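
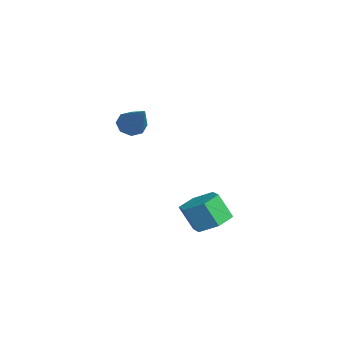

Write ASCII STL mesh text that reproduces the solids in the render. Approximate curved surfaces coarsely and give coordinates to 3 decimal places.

solid 
facet normal -0.769 -0.010 -0.639
outer loop
vertex 1.445 -3.644 2.567
vertex 1.108 -3.518 2.971
vertex 1.4 -3.236 2.615
endloop
endfacet
facet normal 0.819 0.155 -0.553
outer loop
vertex 1.445 -3.644 2.567
vertex 1.4 -3.236 2.615
vertex 2.432 -3.502 4.069
endloop
endfacet
facet normal -0.769 -0.010 -0.639
outer loop
vertex 1.4 -3.236 2.615
vertex 1.108 -3.518 2.971
vertex 1.185 -2.993 2.87
endloop
endfacet
facet normal 0.570 0.779 -0.262
outer loop
vertex 1.4 -3.236 2.615
vertex 1.185 -2.993 2.87
vertex 2.432 -3.502 4.069
endloop
endfacet
facet normal -0.770 -0.010 -0.638
outer loop
vertex 1.185 -2.993 2.87
vertex 1.108 -3.518 2.971
vertex 0.925 -3.058 3.185
endloop
endfacet
facet normal 0.111 0.951 0.288
outer loop
vertex 1.185 -2.993 2.87
vertex 0.925 -3.058 3.185
vertex 2.432 -3.502 4.069
endloop
endfacet
facet normal -0.769 -0.009 -0.639
outer loop
vertex 0.925 -3.058 3.185
vertex 1.108 -3.518 2.971
vertex 0.772 -3.392 3.374
endloop
endfacet
facet normal -0.286 0.568 0.772
outer loop
vertex 0.925 -3.058 3.185
vertex 0.772 -3.392 3.374
vertex 2.432 -3.502 4.069
endloop
endfacet
facet normal -0.769 -0.009 -0.639
outer loop
vertex 0.772 -3.392 3.374
vertex 1.108 -3.518 2.971
vertex 0.816 -3.8 3.327
endloop
endfacet
facet normal -0.390 -0.147 0.909
outer loop
vertex 0.772 -3.392 3.374
vertex 0.816 -3.8 3.327
vertex 2.432 -3.502 4.069
endloop
endfacet
facet normal -0.769 -0.010 -0.639
outer loop
vertex 0.816 -3.8 3.327
vertex 1.108 -3.518 2.971
vertex 1.032 -4.043 3.071
endloop
endfacet
facet normal -0.140 -0.775 0.617
outer loop
vertex 0.816 -3.8 3.327
vertex 1.032 -4.043 3.071
vertex 2.432 -3.502 4.069
endloop
endfacet
facet normal -0.770 -0.010 -0.638
outer loop
vertex 1.032 -4.043 3.071
vertex 1.108 -3.518 2.971
vertex 1.292 -3.979 2.756
endloop
endfacet
facet normal 0.316 -0.946 0.069
outer loop
vertex 1.032 -4.043 3.071
vertex 1.292 -3.979 2.756
vertex 2.432 -3.502 4.069
endloop
endfacet
facet normal -0.769 -0.009 -0.639
outer loop
vertex 1.292 -3.979 2.756
vertex 1.108 -3.518 2.971
vertex 1.445 -3.644 2.567
endloop
endfacet
facet normal 0.715 -0.562 -0.417
outer loop
vertex 1.292 -3.979 2.756
vertex 1.445 -3.644 2.567
vertex 2.432 -3.502 4.069
endloop
endfacet
facet normal 0.301 0.370 -0.879
outer loop
vertex 3.508 -0.826 -0.74
vertex 3.151 -1.392 -1.1
vertex 2.783 -0.743 -0.953
endloop
endfacet
facet normal -0.008 0.923 0.386
outer loop
vertex 3.508 -0.826 -0.74
vertex 2.783 -0.743 -0.953
vertex 3.186 -1.222 0.201
endloop
endfacet
facet normal -0.008 0.923 0.386
outer loop
vertex 3.186 -1.222 0.201
vertex 2.783 -0.743 -0.953
vertex 2.461 -1.139 -0.013
endloop
endfacet
facet normal -0.302 -0.370 0.879
outer loop
vertex 3.186 -1.222 0.201
vertex 2.461 -1.139 -0.013
vertex 2.829 -1.788 -0.16
endloop
endfacet
facet normal 0.301 0.370 -0.879
outer loop
vertex 2.783 -0.743 -0.953
vertex 3.151 -1.392 -1.1
vertex 2.426 -1.309 -1.313
endloop
endfacet
facet normal -0.830 0.556 -0.050
outer loop
vertex 2.783 -0.743 -0.953
vertex 2.426 -1.309 -1.313
vertex 2.461 -1.139 -0.013
endloop
endfacet
facet normal -0.830 0.556 -0.050
outer loop
vertex 2.461 -1.139 -0.013
vertex 2.426 -1.309 -1.313
vertex 2.104 -1.705 -0.373
endloop
endfacet
facet normal -0.301 -0.370 0.879
outer loop
vertex 2.461 -1.139 -0.013
vertex 2.104 -1.705 -0.373
vertex 2.829 -1.788 -0.16
endloop
endfacet
facet normal 0.301 0.371 -0.879
outer loop
vertex 2.426 -1.309 -1.313
vertex 3.151 -1.392 -1.1
vertex 2.794 -1.958 -1.461
endloop
endfacet
facet normal -0.822 -0.367 -0.436
outer loop
vertex 2.426 -1.309 -1.313
vertex 2.794 -1.958 -1.461
vertex 2.104 -1.705 -0.373
endloop
endfacet
facet normal -0.822 -0.367 -0.436
outer loop
vertex 2.104 -1.705 -0.373
vertex 2.794 -1.958 -1.461
vertex 2.472 -2.354 -0.52
endloop
endfacet
facet normal -0.301 -0.370 0.879
outer loop
vertex 2.104 -1.705 -0.373
vertex 2.472 -2.354 -0.52
vertex 2.829 -1.788 -0.16
endloop
endfacet
facet normal 0.302 0.370 -0.879
outer loop
vertex 2.794 -1.958 -1.461
vertex 3.151 -1.392 -1.1
vertex 3.519 -2.041 -1.247
endloop
endfacet
facet normal 0.008 -0.923 -0.385
outer loop
vertex 2.794 -1.958 -1.461
vertex 3.519 -2.041 -1.247
vertex 2.472 -2.354 -0.52
endloop
endfacet
facet normal 0.008 -0.922 -0.386
outer loop
vertex 2.472 -2.354 -0.52
vertex 3.519 -2.041 -1.247
vertex 3.197 -2.437 -0.307
endloop
endfacet
facet normal -0.301 -0.370 0.879
outer loop
vertex 2.472 -2.354 -0.52
vertex 3.197 -2.437 -0.307
vertex 2.829 -1.788 -0.16
endloop
endfacet
facet normal 0.301 0.370 -0.879
outer loop
vertex 3.519 -2.041 -1.247
vertex 3.151 -1.392 -1.1
vertex 3.876 -1.475 -0.887
endloop
endfacet
facet normal 0.830 -0.556 0.050
outer loop
vertex 3.519 -2.041 -1.247
vertex 3.876 -1.475 -0.887
vertex 3.197 -2.437 -0.307
endloop
endfacet
facet normal 0.830 -0.556 0.050
outer loop
vertex 3.197 -2.437 -0.307
vertex 3.876 -1.475 -0.887
vertex 3.554 -1.871 0.053
endloop
endfacet
facet normal -0.301 -0.370 0.879
outer loop
vertex 3.197 -2.437 -0.307
vertex 3.554 -1.871 0.053
vertex 2.829 -1.788 -0.16
endloop
endfacet
facet normal 0.301 0.370 -0.879
outer loop
vertex 3.876 -1.475 -0.887
vertex 3.151 -1.392 -1.1
vertex 3.508 -0.826 -0.74
endloop
endfacet
facet normal 0.822 0.367 0.436
outer loop
vertex 3.876 -1.475 -0.887
vertex 3.508 -0.826 -0.74
vertex 3.554 -1.871 0.053
endloop
endfacet
facet normal 0.822 0.367 0.436
outer loop
vertex 3.554 -1.871 0.053
vertex 3.508 -0.826 -0.74
vertex 3.186 -1.222 0.201
endloop
endfacet
facet normal -0.301 -0.371 0.879
outer loop
vertex 3.554 -1.871 0.053
vertex 3.186 -1.222 0.201
vertex 2.829 -1.788 -0.16
endloop
endfacet

endsolid


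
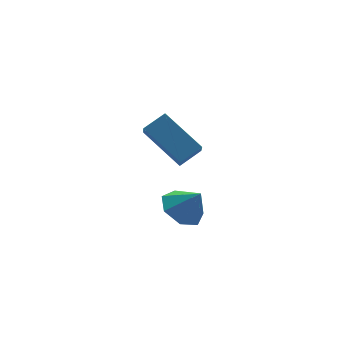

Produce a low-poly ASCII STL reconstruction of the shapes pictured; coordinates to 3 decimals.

solid 
facet normal -0.381 0.431 -0.818
outer loop
vertex -1.749 -3.623 -0.216
vertex -2.52 -3.449 0.235
vertex -1.776 -2.93 0.162
endloop
endfacet
facet normal 0.978 -0.068 0.195
outer loop
vertex -1.749 -3.623 -0.216
vertex -1.776 -2.93 0.162
vertex -2.06 -3.971 1.225
endloop
endfacet
facet normal -0.380 0.430 -0.819
outer loop
vertex -1.776 -2.93 0.162
vertex -2.52 -3.449 0.235
vertex -2.364 -2.628 0.594
endloop
endfacet
facet normal 0.667 0.435 0.604
outer loop
vertex -1.776 -2.93 0.162
vertex -2.364 -2.628 0.594
vertex -2.06 -3.971 1.225
endloop
endfacet
facet normal -0.381 0.430 -0.818
outer loop
vertex -2.364 -2.628 0.594
vertex -2.52 -3.449 0.235
vertex -3.069 -2.944 0.756
endloop
endfacet
facet normal 0.016 0.428 0.904
outer loop
vertex -2.364 -2.628 0.594
vertex -3.069 -2.944 0.756
vertex -2.06 -3.971 1.225
endloop
endfacet
facet normal -0.381 0.430 -0.818
outer loop
vertex -3.069 -2.944 0.756
vertex -2.52 -3.449 0.235
vertex -3.361 -3.641 0.526
endloop
endfacet
facet normal -0.488 -0.082 0.869
outer loop
vertex -3.069 -2.944 0.756
vertex -3.361 -3.641 0.526
vertex -2.06 -3.971 1.225
endloop
endfacet
facet normal -0.381 0.431 -0.818
outer loop
vertex -3.361 -3.641 0.526
vertex -2.52 -3.449 0.235
vertex -3.02 -4.193 0.076
endloop
endfacet
facet normal -0.463 -0.714 0.525
outer loop
vertex -3.361 -3.641 0.526
vertex -3.02 -4.193 0.076
vertex -2.06 -3.971 1.225
endloop
endfacet
facet normal -0.381 0.431 -0.818
outer loop
vertex -3.02 -4.193 0.076
vertex -2.52 -3.449 0.235
vertex -2.303 -4.185 -0.254
endloop
endfacet
facet normal 0.071 -0.989 0.131
outer loop
vertex -3.02 -4.193 0.076
vertex -2.303 -4.185 -0.254
vertex -2.06 -3.971 1.225
endloop
endfacet
facet normal -0.381 0.431 -0.818
outer loop
vertex -2.303 -4.185 -0.254
vertex -2.52 -3.449 0.235
vertex -1.749 -3.623 -0.216
endloop
endfacet
facet normal 0.713 -0.701 -0.016
outer loop
vertex -2.303 -4.185 -0.254
vertex -1.749 -3.623 -0.216
vertex -2.06 -3.971 1.225
endloop
endfacet
facet normal -0.891 -0.058 -0.450
outer loop
vertex -0.861 -0.335 0.125
vertex -1.538 1.316 1.251
vertex -0.553 0.261 -0.562
endloop
endfacet
facet normal 0.321 -0.782 -0.534
outer loop
vertex 0.418 0.324 -0.071
vertex -0.861 -0.335 0.125
vertex -0.553 0.261 -0.562
endloop
endfacet
facet normal -0.891 -0.058 -0.450
outer loop
vertex -0.553 0.261 -0.562
vertex -1.538 1.316 1.251
vertex -1.23 1.911 0.564
endloop
endfacet
facet normal 0.322 0.620 -0.715
outer loop
vertex -1.23 1.911 0.564
vertex 0.418 0.324 -0.071
vertex -0.553 0.261 -0.562
endloop
endfacet
facet normal -0.322 -0.620 0.716
outer loop
vertex -0.861 -0.335 0.125
vertex -0.567 1.379 1.742
vertex -1.538 1.316 1.251
endloop
endfacet
facet normal 0.321 -0.782 -0.534
outer loop
vertex 0.11 -0.271 0.616
vertex -0.861 -0.335 0.125
vertex 0.418 0.324 -0.071
endloop
endfacet
facet normal -0.321 -0.620 0.716
outer loop
vertex 0.11 -0.271 0.616
vertex -0.567 1.379 1.742
vertex -0.861 -0.335 0.125
endloop
endfacet
facet normal -0.321 0.782 0.534
outer loop
vertex -1.538 1.316 1.251
vertex -0.567 1.379 1.742
vertex -1.23 1.911 0.564
endloop
endfacet
facet normal 0.321 0.620 -0.716
outer loop
vertex -0.259 1.975 1.055
vertex 0.418 0.324 -0.071
vertex -1.23 1.911 0.564
endloop
endfacet
facet normal -0.322 0.782 0.534
outer loop
vertex -1.23 1.911 0.564
vertex -0.567 1.379 1.742
vertex -0.259 1.975 1.055
endloop
endfacet
facet normal 0.891 0.058 0.450
outer loop
vertex -0.259 1.975 1.055
vertex 0.11 -0.271 0.616
vertex 0.418 0.324 -0.071
endloop
endfacet
facet normal 0.891 0.058 0.450
outer loop
vertex -0.567 1.379 1.742
vertex 0.11 -0.271 0.616
vertex -0.259 1.975 1.055
endloop
endfacet

endsolid


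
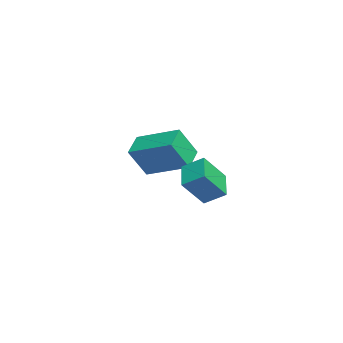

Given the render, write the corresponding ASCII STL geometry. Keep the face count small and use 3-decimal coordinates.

solid 
facet normal -0.895 0.241 0.376
outer loop
vertex -2.44 -0.816 -0.487
vertex -1.628 1.028 0.262
vertex -2.838 -0.059 -1.921
endloop
endfacet
facet normal -0.378 -0.858 -0.348
outer loop
vertex -1.692 -0.368 -2.402
vertex -2.44 -0.816 -0.487
vertex -2.838 -0.059 -1.921
endloop
endfacet
facet normal -0.895 0.242 0.375
outer loop
vertex -2.838 -0.059 -1.921
vertex -1.628 1.028 0.262
vertex -2.025 1.786 -1.173
endloop
endfacet
facet normal -0.238 0.453 -0.859
outer loop
vertex -2.025 1.786 -1.173
vertex -1.692 -0.368 -2.402
vertex -2.838 -0.059 -1.921
endloop
endfacet
facet normal 0.238 -0.454 0.859
outer loop
vertex -2.44 -0.816 -0.487
vertex -0.482 0.719 -0.219
vertex -1.628 1.028 0.262
endloop
endfacet
facet normal -0.378 -0.858 -0.348
outer loop
vertex -1.295 -1.126 -0.967
vertex -2.44 -0.816 -0.487
vertex -1.692 -0.368 -2.402
endloop
endfacet
facet normal 0.238 -0.453 0.859
outer loop
vertex -1.295 -1.126 -0.967
vertex -0.482 0.719 -0.219
vertex -2.44 -0.816 -0.487
endloop
endfacet
facet normal 0.378 0.858 0.349
outer loop
vertex -1.628 1.028 0.262
vertex -0.482 0.719 -0.219
vertex -2.025 1.786 -1.173
endloop
endfacet
facet normal -0.237 0.453 -0.859
outer loop
vertex -0.88 1.476 -1.653
vertex -1.692 -0.368 -2.402
vertex -2.025 1.786 -1.173
endloop
endfacet
facet normal 0.378 0.858 0.348
outer loop
vertex -2.025 1.786 -1.173
vertex -0.482 0.719 -0.219
vertex -0.88 1.476 -1.653
endloop
endfacet
facet normal 0.895 -0.242 -0.375
outer loop
vertex -0.88 1.476 -1.653
vertex -1.295 -1.126 -0.967
vertex -1.692 -0.368 -2.402
endloop
endfacet
facet normal 0.895 -0.242 -0.376
outer loop
vertex -0.482 0.719 -0.219
vertex -1.295 -1.126 -0.967
vertex -0.88 1.476 -1.653
endloop
endfacet
facet normal -0.928 -0.031 0.371
outer loop
vertex 2.569 1.256 -0.291
vertex 2.767 2.152 0.279
vertex 2.063 2.126 -1.483
endloop
endfacet
facet normal -0.184 -0.830 -0.527
outer loop
vertex 3.353 2.168 -1.999
vertex 2.569 1.256 -0.291
vertex 2.063 2.126 -1.483
endloop
endfacet
facet normal -0.928 -0.031 0.371
outer loop
vertex 2.063 2.126 -1.483
vertex 2.767 2.152 0.279
vertex 2.261 3.022 -0.914
endloop
endfacet
facet normal -0.324 0.557 -0.765
outer loop
vertex 2.261 3.022 -0.914
vertex 3.353 2.168 -1.999
vertex 2.063 2.126 -1.483
endloop
endfacet
facet normal 0.324 -0.558 0.764
outer loop
vertex 2.569 1.256 -0.291
vertex 4.057 2.194 -0.237
vertex 2.767 2.152 0.279
endloop
endfacet
facet normal -0.183 -0.830 -0.527
outer loop
vertex 3.859 1.298 -0.806
vertex 2.569 1.256 -0.291
vertex 3.353 2.168 -1.999
endloop
endfacet
facet normal 0.323 -0.557 0.765
outer loop
vertex 3.859 1.298 -0.806
vertex 4.057 2.194 -0.237
vertex 2.569 1.256 -0.291
endloop
endfacet
facet normal 0.184 0.830 0.527
outer loop
vertex 2.767 2.152 0.279
vertex 4.057 2.194 -0.237
vertex 2.261 3.022 -0.914
endloop
endfacet
facet normal -0.323 0.558 -0.764
outer loop
vertex 3.551 3.064 -1.429
vertex 3.353 2.168 -1.999
vertex 2.261 3.022 -0.914
endloop
endfacet
facet normal 0.184 0.829 0.527
outer loop
vertex 2.261 3.022 -0.914
vertex 4.057 2.194 -0.237
vertex 3.551 3.064 -1.429
endloop
endfacet
facet normal 0.928 0.031 -0.371
outer loop
vertex 3.551 3.064 -1.429
vertex 3.859 1.298 -0.806
vertex 3.353 2.168 -1.999
endloop
endfacet
facet normal 0.928 0.031 -0.371
outer loop
vertex 4.057 2.194 -0.237
vertex 3.859 1.298 -0.806
vertex 3.551 3.064 -1.429
endloop
endfacet

endsolid


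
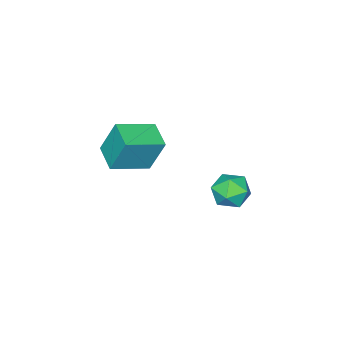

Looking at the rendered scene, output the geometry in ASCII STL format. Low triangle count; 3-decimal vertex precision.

solid 
facet normal -0.863 0.407 -0.301
outer loop
vertex 1.25 1.817 3.988
vertex 1.883 2.935 3.683
vertex 1.532 1.212 2.36
endloop
endfacet
facet normal -0.479 -0.847 0.232
outer loop
vertex 3.077 0.485 2.897
vertex 1.25 1.817 3.988
vertex 1.532 1.212 2.36
endloop
endfacet
facet normal -0.863 0.406 -0.300
outer loop
vertex 1.532 1.212 2.36
vertex 1.883 2.935 3.683
vertex 2.165 2.33 2.054
endloop
endfacet
facet normal 0.160 -0.344 -0.925
outer loop
vertex 2.165 2.33 2.054
vertex 3.077 0.485 2.897
vertex 1.532 1.212 2.36
endloop
endfacet
facet normal -0.160 0.343 0.926
outer loop
vertex 1.25 1.817 3.988
vertex 3.428 2.208 4.22
vertex 1.883 2.935 3.683
endloop
endfacet
facet normal -0.479 -0.847 0.232
outer loop
vertex 2.795 1.09 4.526
vertex 1.25 1.817 3.988
vertex 3.077 0.485 2.897
endloop
endfacet
facet normal -0.160 0.344 0.925
outer loop
vertex 2.795 1.09 4.526
vertex 3.428 2.208 4.22
vertex 1.25 1.817 3.988
endloop
endfacet
facet normal 0.479 0.847 -0.232
outer loop
vertex 1.883 2.935 3.683
vertex 3.428 2.208 4.22
vertex 2.165 2.33 2.054
endloop
endfacet
facet normal 0.161 -0.343 -0.925
outer loop
vertex 3.71 1.603 2.592
vertex 3.077 0.485 2.897
vertex 2.165 2.33 2.054
endloop
endfacet
facet normal 0.479 0.847 -0.232
outer loop
vertex 2.165 2.33 2.054
vertex 3.428 2.208 4.22
vertex 3.71 1.603 2.592
endloop
endfacet
facet normal 0.863 -0.407 0.300
outer loop
vertex 3.71 1.603 2.592
vertex 2.795 1.09 4.526
vertex 3.077 0.485 2.897
endloop
endfacet
facet normal 0.863 -0.406 0.300
outer loop
vertex 3.428 2.208 4.22
vertex 2.795 1.09 4.526
vertex 3.71 1.603 2.592
endloop
endfacet
facet normal -0.263 0.481 0.836
outer loop
vertex -1.913 4.118 -1.055
vertex -2.573 3.436 -0.87
vertex -1.672 3.341 -0.532
endloop
endfacet
facet normal 0.425 0.593 0.685
outer loop
vertex -1.913 4.118 -1.055
vertex -1.672 3.341 -0.532
vertex -1.063 3.68 -1.203
endloop
endfacet
facet normal 0.463 0.886 0.035
outer loop
vertex -1.913 4.118 -1.055
vertex -1.063 3.68 -1.203
vertex -1.589 3.984 -1.956
endloop
endfacet
facet normal -0.202 0.956 -0.215
outer loop
vertex -1.913 4.118 -1.055
vertex -1.589 3.984 -1.956
vertex -2.522 3.833 -1.75
endloop
endfacet
facet normal -0.651 0.706 0.281
outer loop
vertex -1.913 4.118 -1.055
vertex -2.522 3.833 -1.75
vertex -2.573 3.436 -0.87
endloop
endfacet
facet normal 0.750 -0.042 0.660
outer loop
vertex -1.063 3.68 -1.203
vertex -1.672 3.341 -0.532
vertex -1.198 2.727 -1.11
endloop
endfacet
facet normal -0.363 -0.222 0.905
outer loop
vertex -1.672 3.341 -0.532
vertex -2.573 3.436 -0.87
vertex -2.131 2.576 -0.904
endloop
endfacet
facet normal -0.990 0.141 0.006
outer loop
vertex -2.573 3.436 -0.87
vertex -2.522 3.833 -1.75
vertex -2.657 2.88 -1.657
endloop
endfacet
facet normal -0.264 0.545 -0.796
outer loop
vertex -2.522 3.833 -1.75
vertex -1.589 3.984 -1.956
vertex -2.048 3.219 -2.328
endloop
endfacet
facet normal 0.812 0.433 -0.392
outer loop
vertex -1.589 3.984 -1.956
vertex -1.063 3.68 -1.203
vertex -1.147 3.124 -1.99
endloop
endfacet
facet normal 0.202 -0.956 0.215
outer loop
vertex -1.807 2.442 -1.805
vertex -1.198 2.727 -1.11
vertex -2.131 2.576 -0.904
endloop
endfacet
facet normal -0.463 -0.886 -0.035
outer loop
vertex -1.807 2.442 -1.805
vertex -2.131 2.576 -0.904
vertex -2.657 2.88 -1.657
endloop
endfacet
facet normal -0.425 -0.593 -0.685
outer loop
vertex -1.807 2.442 -1.805
vertex -2.657 2.88 -1.657
vertex -2.048 3.219 -2.328
endloop
endfacet
facet normal 0.263 -0.481 -0.836
outer loop
vertex -1.807 2.442 -1.805
vertex -2.048 3.219 -2.328
vertex -1.147 3.124 -1.99
endloop
endfacet
facet normal 0.651 -0.706 -0.281
outer loop
vertex -1.807 2.442 -1.805
vertex -1.147 3.124 -1.99
vertex -1.198 2.727 -1.11
endloop
endfacet
facet normal 0.264 -0.545 0.796
outer loop
vertex -2.131 2.576 -0.904
vertex -1.198 2.727 -1.11
vertex -1.672 3.341 -0.532
endloop
endfacet
facet normal -0.812 -0.433 0.392
outer loop
vertex -2.657 2.88 -1.657
vertex -2.131 2.576 -0.904
vertex -2.573 3.436 -0.87
endloop
endfacet
facet normal -0.750 0.042 -0.660
outer loop
vertex -2.048 3.219 -2.328
vertex -2.657 2.88 -1.657
vertex -2.522 3.833 -1.75
endloop
endfacet
facet normal 0.363 0.222 -0.905
outer loop
vertex -1.147 3.124 -1.99
vertex -2.048 3.219 -2.328
vertex -1.589 3.984 -1.956
endloop
endfacet
facet normal 0.990 -0.141 -0.006
outer loop
vertex -1.198 2.727 -1.11
vertex -1.147 3.124 -1.99
vertex -1.063 3.68 -1.203
endloop
endfacet

endsolid


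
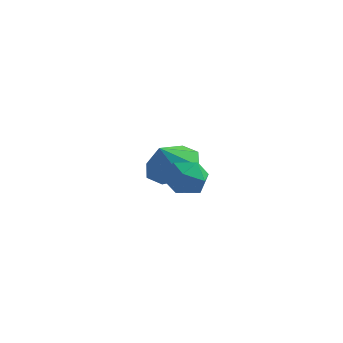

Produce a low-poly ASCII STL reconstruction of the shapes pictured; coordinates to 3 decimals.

solid 
facet normal 0.257 0.408 -0.876
outer loop
vertex -1.267 2.674 2.032
vertex -2.242 2.824 1.816
vertex -1.522 3.361 2.277
endloop
endfacet
facet normal 0.544 -0.096 0.834
outer loop
vertex -1.267 2.674 2.032
vertex -1.522 3.361 2.277
vertex -2.538 2.356 2.824
endloop
endfacet
facet normal 0.258 0.406 -0.876
outer loop
vertex -1.522 3.361 2.277
vertex -2.242 2.824 1.816
vertex -2.198 3.734 2.251
endloop
endfacet
facet normal 0.156 0.346 0.925
outer loop
vertex -1.522 3.361 2.277
vertex -2.198 3.734 2.251
vertex -2.538 2.356 2.824
endloop
endfacet
facet normal 0.257 0.407 -0.877
outer loop
vertex -2.198 3.734 2.251
vertex -2.242 2.824 1.816
vertex -2.901 3.574 1.971
endloop
endfacet
facet normal -0.417 0.435 0.798
outer loop
vertex -2.198 3.734 2.251
vertex -2.901 3.574 1.971
vertex -2.538 2.356 2.824
endloop
endfacet
facet normal 0.257 0.407 -0.877
outer loop
vertex -2.901 3.574 1.971
vertex -2.242 2.824 1.816
vertex -3.217 2.974 1.6
endloop
endfacet
facet normal -0.842 0.118 0.527
outer loop
vertex -2.901 3.574 1.971
vertex -3.217 2.974 1.6
vertex -2.538 2.356 2.824
endloop
endfacet
facet normal 0.257 0.408 -0.876
outer loop
vertex -3.217 2.974 1.6
vertex -2.242 2.824 1.816
vertex -2.962 2.287 1.355
endloop
endfacet
facet normal -0.867 -0.418 0.270
outer loop
vertex -3.217 2.974 1.6
vertex -2.962 2.287 1.355
vertex -2.538 2.356 2.824
endloop
endfacet
facet normal 0.258 0.406 -0.876
outer loop
vertex -2.962 2.287 1.355
vertex -2.242 2.824 1.816
vertex -2.286 1.914 1.381
endloop
endfacet
facet normal -0.481 -0.858 0.179
outer loop
vertex -2.962 2.287 1.355
vertex -2.286 1.914 1.381
vertex -2.538 2.356 2.824
endloop
endfacet
facet normal 0.257 0.407 -0.877
outer loop
vertex -2.286 1.914 1.381
vertex -2.242 2.824 1.816
vertex -1.584 2.074 1.661
endloop
endfacet
facet normal 0.094 -0.947 0.307
outer loop
vertex -2.286 1.914 1.381
vertex -1.584 2.074 1.661
vertex -2.538 2.356 2.824
endloop
endfacet
facet normal 0.257 0.406 -0.877
outer loop
vertex -1.584 2.074 1.661
vertex -2.242 2.824 1.816
vertex -1.267 2.674 2.032
endloop
endfacet
facet normal 0.518 -0.631 0.578
outer loop
vertex -1.584 2.074 1.661
vertex -1.267 2.674 2.032
vertex -2.538 2.356 2.824
endloop
endfacet
facet normal -0.059 -0.199 0.978
outer loop
vertex -0.161 -0.813 4.355
vertex -0.913 -0.949 4.282
vertex -0.409 -1.522 4.196
endloop
endfacet
facet normal 0.586 -0.367 0.723
outer loop
vertex -0.161 -0.813 4.355
vertex -0.409 -1.522 4.196
vertex 0.209 -1.243 3.837
endloop
endfacet
facet normal 0.871 0.221 0.439
outer loop
vertex -0.161 -0.813 4.355
vertex 0.209 -1.243 3.837
vertex 0.088 -0.497 3.701
endloop
endfacet
facet normal 0.402 0.755 0.518
outer loop
vertex -0.161 -0.813 4.355
vertex 0.088 -0.497 3.701
vertex -0.606 -0.316 3.976
endloop
endfacet
facet normal -0.172 0.495 0.852
outer loop
vertex -0.161 -0.813 4.355
vertex -0.606 -0.316 3.976
vertex -0.913 -0.949 4.282
endloop
endfacet
facet normal 0.497 -0.844 0.200
outer loop
vertex 0.209 -1.243 3.837
vertex -0.409 -1.522 4.196
vertex -0.314 -1.644 3.444
endloop
endfacet
facet normal -0.545 -0.571 0.614
outer loop
vertex -0.409 -1.522 4.196
vertex -0.913 -0.949 4.282
vertex -1.008 -1.463 3.719
endloop
endfacet
facet normal -0.728 0.550 0.408
outer loop
vertex -0.913 -0.949 4.282
vertex -0.606 -0.316 3.976
vertex -1.129 -0.717 3.583
endloop
endfacet
facet normal 0.201 0.971 -0.132
outer loop
vertex -0.606 -0.316 3.976
vertex 0.088 -0.497 3.701
vertex -0.511 -0.438 3.224
endloop
endfacet
facet normal 0.959 0.108 -0.261
outer loop
vertex 0.088 -0.497 3.701
vertex 0.209 -1.243 3.837
vertex -0.007 -1.011 3.138
endloop
endfacet
facet normal -0.402 -0.755 -0.518
outer loop
vertex -0.759 -1.147 3.065
vertex -0.314 -1.644 3.444
vertex -1.008 -1.463 3.719
endloop
endfacet
facet normal -0.871 -0.221 -0.439
outer loop
vertex -0.759 -1.147 3.065
vertex -1.008 -1.463 3.719
vertex -1.129 -0.717 3.583
endloop
endfacet
facet normal -0.586 0.367 -0.723
outer loop
vertex -0.759 -1.147 3.065
vertex -1.129 -0.717 3.583
vertex -0.511 -0.438 3.224
endloop
endfacet
facet normal 0.059 0.199 -0.978
outer loop
vertex -0.759 -1.147 3.065
vertex -0.511 -0.438 3.224
vertex -0.007 -1.011 3.138
endloop
endfacet
facet normal 0.172 -0.495 -0.852
outer loop
vertex -0.759 -1.147 3.065
vertex -0.007 -1.011 3.138
vertex -0.314 -1.644 3.444
endloop
endfacet
facet normal -0.201 -0.971 0.132
outer loop
vertex -1.008 -1.463 3.719
vertex -0.314 -1.644 3.444
vertex -0.409 -1.522 4.196
endloop
endfacet
facet normal -0.959 -0.108 0.261
outer loop
vertex -1.129 -0.717 3.583
vertex -1.008 -1.463 3.719
vertex -0.913 -0.949 4.282
endloop
endfacet
facet normal -0.497 0.844 -0.200
outer loop
vertex -0.511 -0.438 3.224
vertex -1.129 -0.717 3.583
vertex -0.606 -0.316 3.976
endloop
endfacet
facet normal 0.545 0.571 -0.614
outer loop
vertex -0.007 -1.011 3.138
vertex -0.511 -0.438 3.224
vertex 0.088 -0.497 3.701
endloop
endfacet
facet normal 0.728 -0.550 -0.408
outer loop
vertex -0.314 -1.644 3.444
vertex -0.007 -1.011 3.138
vertex 0.209 -1.243 3.837
endloop
endfacet

endsolid


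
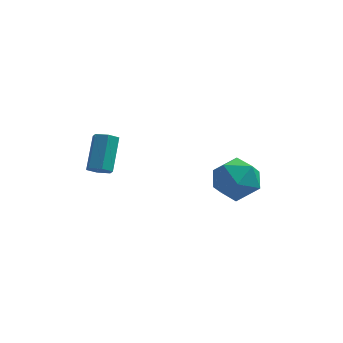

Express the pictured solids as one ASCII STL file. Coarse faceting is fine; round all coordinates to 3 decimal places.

solid 
facet normal 0.023 0.225 0.974
outer loop
vertex 3.312 2.542 -2.692
vertex 2.859 1.586 -2.46
vertex 3.937 1.677 -2.507
endloop
endfacet
facet normal 0.562 0.540 0.626
outer loop
vertex 3.312 2.542 -2.692
vertex 3.937 1.677 -2.507
vertex 4.18 2.358 -3.313
endloop
endfacet
facet normal 0.283 0.952 0.114
outer loop
vertex 3.312 2.542 -2.692
vertex 4.18 2.358 -3.313
vertex 3.252 2.688 -3.764
endloop
endfacet
facet normal -0.428 0.892 0.145
outer loop
vertex 3.312 2.542 -2.692
vertex 3.252 2.688 -3.764
vertex 2.436 2.211 -3.237
endloop
endfacet
facet normal -0.588 0.443 0.677
outer loop
vertex 3.312 2.542 -2.692
vertex 2.436 2.211 -3.237
vertex 2.859 1.586 -2.46
endloop
endfacet
facet normal 0.949 0.031 0.312
outer loop
vertex 4.18 2.358 -3.313
vertex 3.937 1.677 -2.507
vertex 4.264 1.289 -3.463
endloop
endfacet
facet normal 0.079 -0.478 0.875
outer loop
vertex 3.937 1.677 -2.507
vertex 2.859 1.586 -2.46
vertex 3.448 0.812 -2.936
endloop
endfacet
facet normal -0.910 -0.127 0.394
outer loop
vertex 2.859 1.586 -2.46
vertex 2.436 2.211 -3.237
vertex 2.52 1.142 -3.387
endloop
endfacet
facet normal -0.651 0.599 -0.466
outer loop
vertex 2.436 2.211 -3.237
vertex 3.252 2.688 -3.764
vertex 2.763 1.823 -4.193
endloop
endfacet
facet normal 0.498 0.697 -0.516
outer loop
vertex 3.252 2.688 -3.764
vertex 4.18 2.358 -3.313
vertex 3.841 1.914 -4.24
endloop
endfacet
facet normal 0.428 -0.892 -0.145
outer loop
vertex 3.388 0.958 -4.008
vertex 4.264 1.289 -3.463
vertex 3.448 0.812 -2.936
endloop
endfacet
facet normal -0.283 -0.952 -0.114
outer loop
vertex 3.388 0.958 -4.008
vertex 3.448 0.812 -2.936
vertex 2.52 1.142 -3.387
endloop
endfacet
facet normal -0.562 -0.540 -0.626
outer loop
vertex 3.388 0.958 -4.008
vertex 2.52 1.142 -3.387
vertex 2.763 1.823 -4.193
endloop
endfacet
facet normal -0.023 -0.225 -0.974
outer loop
vertex 3.388 0.958 -4.008
vertex 2.763 1.823 -4.193
vertex 3.841 1.914 -4.24
endloop
endfacet
facet normal 0.588 -0.443 -0.677
outer loop
vertex 3.388 0.958 -4.008
vertex 3.841 1.914 -4.24
vertex 4.264 1.289 -3.463
endloop
endfacet
facet normal 0.651 -0.599 0.466
outer loop
vertex 3.448 0.812 -2.936
vertex 4.264 1.289 -3.463
vertex 3.937 1.677 -2.507
endloop
endfacet
facet normal -0.498 -0.697 0.516
outer loop
vertex 2.52 1.142 -3.387
vertex 3.448 0.812 -2.936
vertex 2.859 1.586 -2.46
endloop
endfacet
facet normal -0.949 -0.031 -0.312
outer loop
vertex 2.763 1.823 -4.193
vertex 2.52 1.142 -3.387
vertex 2.436 2.211 -3.237
endloop
endfacet
facet normal -0.079 0.478 -0.875
outer loop
vertex 3.841 1.914 -4.24
vertex 2.763 1.823 -4.193
vertex 3.252 2.688 -3.764
endloop
endfacet
facet normal 0.910 0.127 -0.394
outer loop
vertex 4.264 1.289 -3.463
vertex 3.841 1.914 -4.24
vertex 4.18 2.358 -3.313
endloop
endfacet
facet normal -0.072 -0.736 -0.674
outer loop
vertex -1.052 -1.057 -1.207
vertex -1.405 -1.286 -0.919
vertex -1.546 -0.948 -1.273
endloop
endfacet
facet normal 0.239 0.643 -0.727
outer loop
vertex -1.052 -1.057 -1.207
vertex -1.546 -0.948 -1.273
vertex -0.942 0.076 -0.169
endloop
endfacet
facet normal 0.241 0.642 -0.728
outer loop
vertex -0.942 0.076 -0.169
vertex -1.546 -0.948 -1.273
vertex -1.435 0.185 -0.236
endloop
endfacet
facet normal 0.071 0.735 0.674
outer loop
vertex -0.942 0.076 -0.169
vertex -1.435 0.185 -0.236
vertex -1.295 -0.154 0.119
endloop
endfacet
facet normal -0.072 -0.736 -0.674
outer loop
vertex -1.546 -0.948 -1.273
vertex -1.405 -1.286 -0.919
vertex -1.899 -1.177 -0.985
endloop
endfacet
facet normal -0.718 0.507 -0.477
outer loop
vertex -1.546 -0.948 -1.273
vertex -1.899 -1.177 -0.985
vertex -1.435 0.185 -0.236
endloop
endfacet
facet normal -0.718 0.507 -0.477
outer loop
vertex -1.435 0.185 -0.236
vertex -1.899 -1.177 -0.985
vertex -1.788 -0.044 0.052
endloop
endfacet
facet normal 0.073 0.735 0.674
outer loop
vertex -1.435 0.185 -0.236
vertex -1.788 -0.044 0.052
vertex -1.295 -0.154 0.119
endloop
endfacet
facet normal -0.072 -0.735 -0.675
outer loop
vertex -1.899 -1.177 -0.985
vertex -1.405 -1.286 -0.919
vertex -1.758 -1.516 -0.631
endloop
endfacet
facet normal -0.958 -0.136 0.251
outer loop
vertex -1.899 -1.177 -0.985
vertex -1.758 -1.516 -0.631
vertex -1.788 -0.044 0.052
endloop
endfacet
facet normal -0.959 -0.135 0.249
outer loop
vertex -1.788 -0.044 0.052
vertex -1.758 -1.516 -0.631
vertex -1.648 -0.383 0.407
endloop
endfacet
facet normal 0.073 0.735 0.674
outer loop
vertex -1.788 -0.044 0.052
vertex -1.648 -0.383 0.407
vertex -1.295 -0.154 0.119
endloop
endfacet
facet normal -0.071 -0.735 -0.674
outer loop
vertex -1.758 -1.516 -0.631
vertex -1.405 -1.286 -0.919
vertex -1.265 -1.625 -0.564
endloop
endfacet
facet normal -0.241 -0.643 0.727
outer loop
vertex -1.758 -1.516 -0.631
vertex -1.265 -1.625 -0.564
vertex -1.648 -0.383 0.407
endloop
endfacet
facet normal -0.239 -0.643 0.728
outer loop
vertex -1.648 -0.383 0.407
vertex -1.265 -1.625 -0.564
vertex -1.154 -0.492 0.473
endloop
endfacet
facet normal 0.072 0.736 0.674
outer loop
vertex -1.648 -0.383 0.407
vertex -1.154 -0.492 0.473
vertex -1.295 -0.154 0.119
endloop
endfacet
facet normal -0.073 -0.735 -0.674
outer loop
vertex -1.265 -1.625 -0.564
vertex -1.405 -1.286 -0.919
vertex -0.912 -1.396 -0.852
endloop
endfacet
facet normal 0.718 -0.507 0.477
outer loop
vertex -1.265 -1.625 -0.564
vertex -0.912 -1.396 -0.852
vertex -1.154 -0.492 0.473
endloop
endfacet
facet normal 0.718 -0.507 0.477
outer loop
vertex -1.154 -0.492 0.473
vertex -0.912 -1.396 -0.852
vertex -0.801 -0.263 0.185
endloop
endfacet
facet normal 0.072 0.736 0.674
outer loop
vertex -1.154 -0.492 0.473
vertex -0.801 -0.263 0.185
vertex -1.295 -0.154 0.119
endloop
endfacet
facet normal -0.073 -0.735 -0.674
outer loop
vertex -0.912 -1.396 -0.852
vertex -1.405 -1.286 -0.919
vertex -1.052 -1.057 -1.207
endloop
endfacet
facet normal 0.959 0.135 -0.250
outer loop
vertex -0.912 -1.396 -0.852
vertex -1.052 -1.057 -1.207
vertex -0.801 -0.263 0.185
endloop
endfacet
facet normal 0.958 0.137 -0.251
outer loop
vertex -0.801 -0.263 0.185
vertex -1.052 -1.057 -1.207
vertex -0.942 0.076 -0.169
endloop
endfacet
facet normal 0.072 0.735 0.675
outer loop
vertex -0.801 -0.263 0.185
vertex -0.942 0.076 -0.169
vertex -1.295 -0.154 0.119
endloop
endfacet

endsolid


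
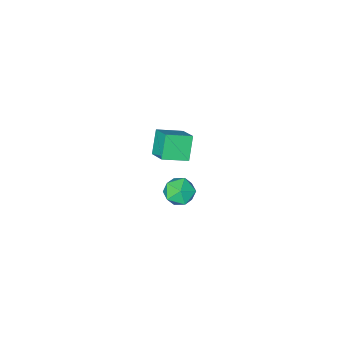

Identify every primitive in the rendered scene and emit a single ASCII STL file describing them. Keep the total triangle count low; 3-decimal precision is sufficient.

solid 
facet normal -0.890 0.330 -0.313
outer loop
vertex -4.711 -4.318 -3.36
vertex -4.525 -3.104 -2.61
vertex -4.048 -3.675 -4.567
endloop
endfacet
facet normal -0.129 -0.844 -0.521
outer loop
vertex -2.695 -4.176 -4.09
vertex -4.711 -4.318 -3.36
vertex -4.048 -3.675 -4.567
endloop
endfacet
facet normal -0.890 0.330 -0.313
outer loop
vertex -4.048 -3.675 -4.567
vertex -4.525 -3.104 -2.61
vertex -3.862 -2.46 -3.816
endloop
endfacet
facet normal 0.437 0.424 -0.794
outer loop
vertex -3.862 -2.46 -3.816
vertex -2.695 -4.176 -4.09
vertex -4.048 -3.675 -4.567
endloop
endfacet
facet normal -0.437 -0.423 0.794
outer loop
vertex -4.711 -4.318 -3.36
vertex -3.172 -3.605 -2.133
vertex -4.525 -3.104 -2.61
endloop
endfacet
facet normal -0.129 -0.843 -0.522
outer loop
vertex -3.358 -4.82 -2.884
vertex -4.711 -4.318 -3.36
vertex -2.695 -4.176 -4.09
endloop
endfacet
facet normal -0.436 -0.424 0.794
outer loop
vertex -3.358 -4.82 -2.884
vertex -3.172 -3.605 -2.133
vertex -4.711 -4.318 -3.36
endloop
endfacet
facet normal 0.129 0.844 0.521
outer loop
vertex -4.525 -3.104 -2.61
vertex -3.172 -3.605 -2.133
vertex -3.862 -2.46 -3.816
endloop
endfacet
facet normal 0.436 0.424 -0.794
outer loop
vertex -2.509 -2.962 -3.34
vertex -2.695 -4.176 -4.09
vertex -3.862 -2.46 -3.816
endloop
endfacet
facet normal 0.130 0.844 0.521
outer loop
vertex -3.862 -2.46 -3.816
vertex -3.172 -3.605 -2.133
vertex -2.509 -2.962 -3.34
endloop
endfacet
facet normal 0.890 -0.330 0.313
outer loop
vertex -2.509 -2.962 -3.34
vertex -3.358 -4.82 -2.884
vertex -2.695 -4.176 -4.09
endloop
endfacet
facet normal 0.890 -0.330 0.313
outer loop
vertex -3.172 -3.605 -2.133
vertex -3.358 -4.82 -2.884
vertex -2.509 -2.962 -3.34
endloop
endfacet
facet normal -0.903 0.385 -0.190
outer loop
vertex -0.358 3.09 0.283
vertex -0.726 2.511 0.857
vertex -0.446 3.31 1.145
endloop
endfacet
facet normal -0.394 0.880 -0.265
outer loop
vertex -0.358 3.09 0.283
vertex -0.446 3.31 1.145
vertex 0.305 3.514 0.705
endloop
endfacet
facet normal 0.067 0.649 -0.758
outer loop
vertex -0.358 3.09 0.283
vertex 0.305 3.514 0.705
vertex 0.489 2.842 0.146
endloop
endfacet
facet normal -0.157 0.011 -0.988
outer loop
vertex -0.358 3.09 0.283
vertex 0.489 2.842 0.146
vertex -0.148 2.222 0.24
endloop
endfacet
facet normal -0.756 -0.151 -0.637
outer loop
vertex -0.358 3.09 0.283
vertex -0.148 2.222 0.24
vertex -0.726 2.511 0.857
endloop
endfacet
facet normal -0.045 0.934 0.356
outer loop
vertex 0.305 3.514 0.705
vertex -0.446 3.31 1.145
vertex 0.348 3.198 1.54
endloop
endfacet
facet normal -0.869 0.132 0.477
outer loop
vertex -0.446 3.31 1.145
vertex -0.726 2.511 0.857
vertex -0.289 2.578 1.634
endloop
endfacet
facet normal -0.631 -0.736 -0.246
outer loop
vertex -0.726 2.511 0.857
vertex -0.148 2.222 0.24
vertex -0.105 1.906 1.075
endloop
endfacet
facet normal 0.339 -0.471 -0.814
outer loop
vertex -0.148 2.222 0.24
vertex 0.489 2.842 0.146
vertex 0.646 2.11 0.635
endloop
endfacet
facet normal 0.701 0.560 -0.442
outer loop
vertex 0.489 2.842 0.146
vertex 0.305 3.514 0.705
vertex 0.926 2.909 0.923
endloop
endfacet
facet normal 0.157 -0.011 0.988
outer loop
vertex 0.558 2.33 1.497
vertex 0.348 3.198 1.54
vertex -0.289 2.578 1.634
endloop
endfacet
facet normal -0.067 -0.649 0.758
outer loop
vertex 0.558 2.33 1.497
vertex -0.289 2.578 1.634
vertex -0.105 1.906 1.075
endloop
endfacet
facet normal 0.394 -0.880 0.265
outer loop
vertex 0.558 2.33 1.497
vertex -0.105 1.906 1.075
vertex 0.646 2.11 0.635
endloop
endfacet
facet normal 0.903 -0.385 0.190
outer loop
vertex 0.558 2.33 1.497
vertex 0.646 2.11 0.635
vertex 0.926 2.909 0.923
endloop
endfacet
facet normal 0.756 0.151 0.637
outer loop
vertex 0.558 2.33 1.497
vertex 0.926 2.909 0.923
vertex 0.348 3.198 1.54
endloop
endfacet
facet normal -0.339 0.471 0.814
outer loop
vertex -0.289 2.578 1.634
vertex 0.348 3.198 1.54
vertex -0.446 3.31 1.145
endloop
endfacet
facet normal -0.701 -0.560 0.442
outer loop
vertex -0.105 1.906 1.075
vertex -0.289 2.578 1.634
vertex -0.726 2.511 0.857
endloop
endfacet
facet normal 0.045 -0.934 -0.356
outer loop
vertex 0.646 2.11 0.635
vertex -0.105 1.906 1.075
vertex -0.148 2.222 0.24
endloop
endfacet
facet normal 0.869 -0.132 -0.477
outer loop
vertex 0.926 2.909 0.923
vertex 0.646 2.11 0.635
vertex 0.489 2.842 0.146
endloop
endfacet
facet normal 0.631 0.736 0.246
outer loop
vertex 0.348 3.198 1.54
vertex 0.926 2.909 0.923
vertex 0.305 3.514 0.705
endloop
endfacet

endsolid


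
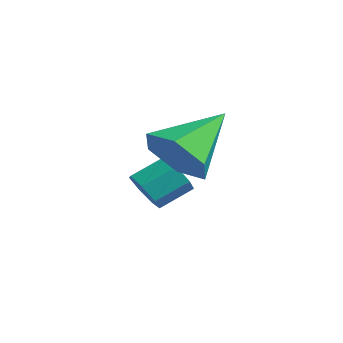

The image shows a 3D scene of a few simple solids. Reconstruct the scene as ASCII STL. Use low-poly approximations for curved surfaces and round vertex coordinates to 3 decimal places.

solid 
facet normal 0.142 -0.831 -0.537
outer loop
vertex -0.245 1.724 1.706
vertex -0.731 1.137 2.486
vertex -1.322 1.561 1.674
endloop
endfacet
facet normal -0.109 0.829 -0.548
outer loop
vertex -0.245 1.724 1.706
vertex -1.322 1.561 1.674
vertex -1.029 2.883 3.614
endloop
endfacet
facet normal 0.142 -0.831 -0.537
outer loop
vertex -1.322 1.561 1.674
vertex -0.731 1.137 2.486
vertex -1.808 0.974 2.454
endloop
endfacet
facet normal -0.864 0.467 -0.187
outer loop
vertex -1.322 1.561 1.674
vertex -1.808 0.974 2.454
vertex -1.029 2.883 3.614
endloop
endfacet
facet normal 0.142 -0.831 -0.537
outer loop
vertex -1.808 0.974 2.454
vertex -0.731 1.137 2.486
vertex -1.217 0.55 3.266
endloop
endfacet
facet normal -0.814 -0.021 0.581
outer loop
vertex -1.808 0.974 2.454
vertex -1.217 0.55 3.266
vertex -1.029 2.883 3.614
endloop
endfacet
facet normal 0.142 -0.831 -0.537
outer loop
vertex -1.217 0.55 3.266
vertex -0.731 1.137 2.486
vertex -0.14 0.713 3.298
endloop
endfacet
facet normal -0.007 -0.147 0.989
outer loop
vertex -1.217 0.55 3.266
vertex -0.14 0.713 3.298
vertex -1.029 2.883 3.614
endloop
endfacet
facet normal 0.142 -0.831 -0.537
outer loop
vertex -0.14 0.713 3.298
vertex -0.731 1.137 2.486
vertex 0.346 1.3 2.518
endloop
endfacet
facet normal 0.748 0.215 0.628
outer loop
vertex -0.14 0.713 3.298
vertex 0.346 1.3 2.518
vertex -1.029 2.883 3.614
endloop
endfacet
facet normal 0.142 -0.831 -0.537
outer loop
vertex 0.346 1.3 2.518
vertex -0.731 1.137 2.486
vertex -0.245 1.724 1.706
endloop
endfacet
facet normal 0.697 0.703 -0.140
outer loop
vertex 0.346 1.3 2.518
vertex -0.245 1.724 1.706
vertex -1.029 2.883 3.614
endloop
endfacet
facet normal -0.174 -0.842 -0.511
outer loop
vertex -3.042 2.107 -0.396
vertex -3.462 1.863 0.149
vertex -3.657 2.257 -0.434
endloop
endfacet
facet normal 0.171 0.484 -0.858
outer loop
vertex -3.042 2.107 -0.396
vertex -3.657 2.257 -0.434
vertex -2.838 3.101 0.206
endloop
endfacet
facet normal 0.171 0.484 -0.858
outer loop
vertex -2.838 3.101 0.206
vertex -3.657 2.257 -0.434
vertex -3.452 3.251 0.168
endloop
endfacet
facet normal 0.174 0.842 0.511
outer loop
vertex -2.838 3.101 0.206
vertex -3.452 3.251 0.168
vertex -3.258 2.857 0.751
endloop
endfacet
facet normal -0.173 -0.842 -0.511
outer loop
vertex -3.657 2.257 -0.434
vertex -3.462 1.863 0.149
vertex -4.125 2.11 -0.033
endloop
endfacet
facet normal -0.651 0.487 -0.582
outer loop
vertex -3.657 2.257 -0.434
vertex -4.125 2.11 -0.033
vertex -3.452 3.251 0.168
endloop
endfacet
facet normal -0.651 0.487 -0.582
outer loop
vertex -3.452 3.251 0.168
vertex -4.125 2.11 -0.033
vertex -3.92 3.104 0.569
endloop
endfacet
facet normal 0.174 0.842 0.511
outer loop
vertex -3.452 3.251 0.168
vertex -3.92 3.104 0.569
vertex -3.258 2.857 0.751
endloop
endfacet
facet normal -0.174 -0.842 -0.510
outer loop
vertex -4.125 2.11 -0.033
vertex -3.462 1.863 0.149
vertex -4.094 1.778 0.505
endloop
endfacet
facet normal -0.984 0.123 0.132
outer loop
vertex -4.125 2.11 -0.033
vertex -4.094 1.778 0.505
vertex -3.92 3.104 0.569
endloop
endfacet
facet normal -0.984 0.123 0.133
outer loop
vertex -3.92 3.104 0.569
vertex -4.094 1.778 0.505
vertex -3.889 2.771 1.107
endloop
endfacet
facet normal 0.174 0.842 0.511
outer loop
vertex -3.92 3.104 0.569
vertex -3.889 2.771 1.107
vertex -3.258 2.857 0.751
endloop
endfacet
facet normal -0.175 -0.842 -0.511
outer loop
vertex -4.094 1.778 0.505
vertex -3.462 1.863 0.149
vertex -3.588 1.509 0.775
endloop
endfacet
facet normal -0.576 -0.334 0.746
outer loop
vertex -4.094 1.778 0.505
vertex -3.588 1.509 0.775
vertex -3.889 2.771 1.107
endloop
endfacet
facet normal -0.575 -0.334 0.747
outer loop
vertex -3.889 2.771 1.107
vertex -3.588 1.509 0.775
vertex -3.383 2.503 1.377
endloop
endfacet
facet normal 0.173 0.842 0.511
outer loop
vertex -3.889 2.771 1.107
vertex -3.383 2.503 1.377
vertex -3.258 2.857 0.751
endloop
endfacet
facet normal -0.172 -0.842 -0.511
outer loop
vertex -3.588 1.509 0.775
vertex -3.462 1.863 0.149
vertex -2.987 1.508 0.574
endloop
endfacet
facet normal 0.266 -0.539 0.799
outer loop
vertex -3.588 1.509 0.775
vertex -2.987 1.508 0.574
vertex -3.383 2.503 1.377
endloop
endfacet
facet normal 0.265 -0.539 0.799
outer loop
vertex -3.383 2.503 1.377
vertex -2.987 1.508 0.574
vertex -2.782 2.501 1.176
endloop
endfacet
facet normal 0.174 0.842 0.511
outer loop
vertex -3.383 2.503 1.377
vertex -2.782 2.501 1.176
vertex -3.258 2.857 0.751
endloop
endfacet
facet normal -0.173 -0.843 -0.510
outer loop
vertex -2.987 1.508 0.574
vertex -3.462 1.863 0.149
vertex -2.744 1.774 0.052
endloop
endfacet
facet normal 0.907 -0.339 0.250
outer loop
vertex -2.987 1.508 0.574
vertex -2.744 1.774 0.052
vertex -2.782 2.501 1.176
endloop
endfacet
facet normal 0.908 -0.338 0.249
outer loop
vertex -2.782 2.501 1.176
vertex -2.744 1.774 0.052
vertex -2.54 2.767 0.655
endloop
endfacet
facet normal 0.174 0.842 0.511
outer loop
vertex -2.782 2.501 1.176
vertex -2.54 2.767 0.655
vertex -3.258 2.857 0.751
endloop
endfacet
facet normal -0.173 -0.842 -0.511
outer loop
vertex -2.744 1.774 0.052
vertex -3.462 1.863 0.149
vertex -3.042 2.107 -0.396
endloop
endfacet
facet normal 0.865 0.118 -0.487
outer loop
vertex -2.744 1.774 0.052
vertex -3.042 2.107 -0.396
vertex -2.54 2.767 0.655
endloop
endfacet
facet normal 0.865 0.117 -0.487
outer loop
vertex -2.54 2.767 0.655
vertex -3.042 2.107 -0.396
vertex -2.838 3.101 0.206
endloop
endfacet
facet normal 0.174 0.842 0.511
outer loop
vertex -2.54 2.767 0.655
vertex -2.838 3.101 0.206
vertex -3.258 2.857 0.751
endloop
endfacet

endsolid


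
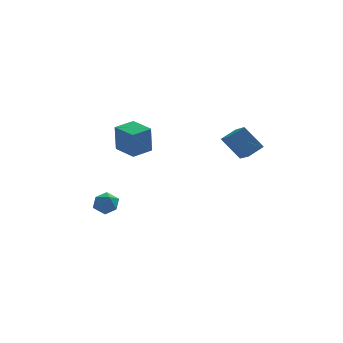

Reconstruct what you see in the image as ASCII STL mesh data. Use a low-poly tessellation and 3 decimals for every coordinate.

solid 
facet normal -0.565 0.823 0.064
outer loop
vertex -3.063 0.758 1.671
vertex -2.032 1.457 1.782
vertex -3.001 0.928 0.031
endloop
endfacet
facet normal -0.825 -0.559 -0.089
outer loop
vertex -2.188 -0.257 -0.062
vertex -3.063 0.758 1.671
vertex -3.001 0.928 0.031
endloop
endfacet
facet normal -0.565 0.823 0.064
outer loop
vertex -3.001 0.928 0.031
vertex -2.032 1.457 1.782
vertex -1.971 1.627 0.141
endloop
endfacet
facet normal 0.036 0.103 -0.994
outer loop
vertex -1.971 1.627 0.141
vertex -2.188 -0.257 -0.062
vertex -3.001 0.928 0.031
endloop
endfacet
facet normal -0.037 -0.103 0.994
outer loop
vertex -3.063 0.758 1.671
vertex -1.219 0.272 1.689
vertex -2.032 1.457 1.782
endloop
endfacet
facet normal -0.824 -0.559 -0.089
outer loop
vertex -2.249 -0.427 1.579
vertex -3.063 0.758 1.671
vertex -2.188 -0.257 -0.062
endloop
endfacet
facet normal -0.037 -0.102 0.994
outer loop
vertex -2.249 -0.427 1.579
vertex -1.219 0.272 1.689
vertex -3.063 0.758 1.671
endloop
endfacet
facet normal 0.825 0.559 0.089
outer loop
vertex -2.032 1.457 1.782
vertex -1.219 0.272 1.689
vertex -1.971 1.627 0.141
endloop
endfacet
facet normal 0.037 0.103 -0.994
outer loop
vertex -1.157 0.442 0.049
vertex -2.188 -0.257 -0.062
vertex -1.971 1.627 0.141
endloop
endfacet
facet normal 0.824 0.559 0.089
outer loop
vertex -1.971 1.627 0.141
vertex -1.219 0.272 1.689
vertex -1.157 0.442 0.049
endloop
endfacet
facet normal 0.565 -0.823 -0.064
outer loop
vertex -1.157 0.442 0.049
vertex -2.249 -0.427 1.579
vertex -2.188 -0.257 -0.062
endloop
endfacet
facet normal 0.565 -0.823 -0.064
outer loop
vertex -1.219 0.272 1.689
vertex -2.249 -0.427 1.579
vertex -1.157 0.442 0.049
endloop
endfacet
facet normal -0.798 -0.403 -0.449
outer loop
vertex 2.614 -1.536 1.716
vertex 2.364 -0.25 1.006
vertex 3.558 -2.033 0.483
endloop
endfacet
facet normal 0.168 -0.863 0.476
outer loop
vertex 4.396 -1.61 0.954
vertex 2.614 -1.536 1.716
vertex 3.558 -2.033 0.483
endloop
endfacet
facet normal -0.798 -0.403 -0.449
outer loop
vertex 3.558 -2.033 0.483
vertex 2.364 -0.25 1.006
vertex 3.308 -0.747 -0.227
endloop
endfacet
facet normal 0.579 -0.305 -0.756
outer loop
vertex 3.308 -0.747 -0.227
vertex 4.396 -1.61 0.954
vertex 3.558 -2.033 0.483
endloop
endfacet
facet normal -0.579 0.305 0.756
outer loop
vertex 2.614 -1.536 1.716
vertex 3.202 0.173 1.477
vertex 2.364 -0.25 1.006
endloop
endfacet
facet normal 0.168 -0.863 0.476
outer loop
vertex 3.452 -1.113 2.187
vertex 2.614 -1.536 1.716
vertex 4.396 -1.61 0.954
endloop
endfacet
facet normal -0.579 0.305 0.756
outer loop
vertex 3.452 -1.113 2.187
vertex 3.202 0.173 1.477
vertex 2.614 -1.536 1.716
endloop
endfacet
facet normal -0.168 0.863 -0.476
outer loop
vertex 2.364 -0.25 1.006
vertex 3.202 0.173 1.477
vertex 3.308 -0.747 -0.227
endloop
endfacet
facet normal 0.579 -0.305 -0.756
outer loop
vertex 4.146 -0.324 0.244
vertex 4.396 -1.61 0.954
vertex 3.308 -0.747 -0.227
endloop
endfacet
facet normal -0.168 0.863 -0.476
outer loop
vertex 3.308 -0.747 -0.227
vertex 3.202 0.173 1.477
vertex 4.146 -0.324 0.244
endloop
endfacet
facet normal 0.798 0.403 0.449
outer loop
vertex 4.146 -0.324 0.244
vertex 3.452 -1.113 2.187
vertex 4.396 -1.61 0.954
endloop
endfacet
facet normal 0.798 0.403 0.449
outer loop
vertex 3.202 0.173 1.477
vertex 3.452 -1.113 2.187
vertex 4.146 -0.324 0.244
endloop
endfacet
facet normal -0.041 0.941 0.337
outer loop
vertex -3.328 0.49 -3.528
vertex -4.085 0.4 -3.369
vertex -3.551 0.23 -2.829
endloop
endfacet
facet normal 0.607 0.662 0.440
outer loop
vertex -3.328 0.49 -3.528
vertex -3.551 0.23 -2.829
vertex -2.94 -0.092 -3.188
endloop
endfacet
facet normal 0.865 0.462 -0.195
outer loop
vertex -3.328 0.49 -3.528
vertex -2.94 -0.092 -3.188
vertex -3.096 -0.122 -3.95
endloop
endfacet
facet normal 0.375 0.618 -0.691
outer loop
vertex -3.328 0.49 -3.528
vertex -3.096 -0.122 -3.95
vertex -3.804 0.182 -4.062
endloop
endfacet
facet normal -0.185 0.914 -0.362
outer loop
vertex -3.328 0.49 -3.528
vertex -3.804 0.182 -4.062
vertex -4.085 0.4 -3.369
endloop
endfacet
facet normal 0.535 0.078 0.841
outer loop
vertex -2.94 -0.092 -3.188
vertex -3.551 0.23 -2.829
vertex -3.456 -0.542 -2.818
endloop
endfacet
facet normal -0.515 0.528 0.675
outer loop
vertex -3.551 0.23 -2.829
vertex -4.085 0.4 -3.369
vertex -4.164 -0.238 -2.93
endloop
endfacet
facet normal -0.748 0.483 -0.455
outer loop
vertex -4.085 0.4 -3.369
vertex -3.804 0.182 -4.062
vertex -4.32 -0.268 -3.692
endloop
endfacet
facet normal 0.159 0.005 -0.987
outer loop
vertex -3.804 0.182 -4.062
vertex -3.096 -0.122 -3.95
vertex -3.709 -0.59 -4.051
endloop
endfacet
facet normal 0.952 -0.245 -0.185
outer loop
vertex -3.096 -0.122 -3.95
vertex -2.94 -0.092 -3.188
vertex -3.175 -0.76 -3.511
endloop
endfacet
facet normal -0.375 -0.618 0.691
outer loop
vertex -3.932 -0.85 -3.352
vertex -3.456 -0.542 -2.818
vertex -4.164 -0.238 -2.93
endloop
endfacet
facet normal -0.865 -0.462 0.195
outer loop
vertex -3.932 -0.85 -3.352
vertex -4.164 -0.238 -2.93
vertex -4.32 -0.268 -3.692
endloop
endfacet
facet normal -0.607 -0.662 -0.440
outer loop
vertex -3.932 -0.85 -3.352
vertex -4.32 -0.268 -3.692
vertex -3.709 -0.59 -4.051
endloop
endfacet
facet normal 0.041 -0.941 -0.337
outer loop
vertex -3.932 -0.85 -3.352
vertex -3.709 -0.59 -4.051
vertex -3.175 -0.76 -3.511
endloop
endfacet
facet normal 0.185 -0.914 0.362
outer loop
vertex -3.932 -0.85 -3.352
vertex -3.175 -0.76 -3.511
vertex -3.456 -0.542 -2.818
endloop
endfacet
facet normal -0.159 -0.005 0.987
outer loop
vertex -4.164 -0.238 -2.93
vertex -3.456 -0.542 -2.818
vertex -3.551 0.23 -2.829
endloop
endfacet
facet normal -0.952 0.245 0.185
outer loop
vertex -4.32 -0.268 -3.692
vertex -4.164 -0.238 -2.93
vertex -4.085 0.4 -3.369
endloop
endfacet
facet normal -0.535 -0.078 -0.841
outer loop
vertex -3.709 -0.59 -4.051
vertex -4.32 -0.268 -3.692
vertex -3.804 0.182 -4.062
endloop
endfacet
facet normal 0.515 -0.528 -0.675
outer loop
vertex -3.175 -0.76 -3.511
vertex -3.709 -0.59 -4.051
vertex -3.096 -0.122 -3.95
endloop
endfacet
facet normal 0.748 -0.483 0.455
outer loop
vertex -3.456 -0.542 -2.818
vertex -3.175 -0.76 -3.511
vertex -2.94 -0.092 -3.188
endloop
endfacet

endsolid


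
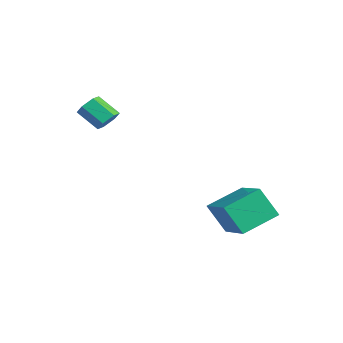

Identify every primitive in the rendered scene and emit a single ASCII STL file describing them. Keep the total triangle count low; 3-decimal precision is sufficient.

solid 
facet normal 0.598 0.505 -0.622
outer loop
vertex -0.31 -3.375 0.565
vertex -0.789 -2.932 0.464
vertex -0.355 -2.843 0.954
endloop
endfacet
facet normal 0.798 -0.311 0.517
outer loop
vertex -0.31 -3.375 0.565
vertex -0.355 -2.843 0.954
vertex -1.113 -4.052 1.397
endloop
endfacet
facet normal 0.798 -0.311 0.517
outer loop
vertex -1.113 -4.052 1.397
vertex -0.355 -2.843 0.954
vertex -1.158 -3.52 1.786
endloop
endfacet
facet normal -0.600 -0.505 0.621
outer loop
vertex -1.113 -4.052 1.397
vertex -1.158 -3.52 1.786
vertex -1.591 -3.608 1.296
endloop
endfacet
facet normal 0.599 0.504 -0.622
outer loop
vertex -0.355 -2.843 0.954
vertex -0.789 -2.932 0.464
vertex -0.834 -2.4 0.852
endloop
endfacet
facet normal 0.339 0.543 0.769
outer loop
vertex -0.355 -2.843 0.954
vertex -0.834 -2.4 0.852
vertex -1.158 -3.52 1.786
endloop
endfacet
facet normal 0.340 0.542 0.768
outer loop
vertex -1.158 -3.52 1.786
vertex -0.834 -2.4 0.852
vertex -1.637 -3.077 1.685
endloop
endfacet
facet normal -0.599 -0.506 0.620
outer loop
vertex -1.158 -3.52 1.786
vertex -1.637 -3.077 1.685
vertex -1.591 -3.608 1.296
endloop
endfacet
facet normal 0.600 0.504 -0.622
outer loop
vertex -0.834 -2.4 0.852
vertex -0.789 -2.932 0.464
vertex -1.267 -2.488 0.363
endloop
endfacet
facet normal -0.458 0.853 0.252
outer loop
vertex -0.834 -2.4 0.852
vertex -1.267 -2.488 0.363
vertex -1.637 -3.077 1.685
endloop
endfacet
facet normal -0.458 0.853 0.252
outer loop
vertex -1.637 -3.077 1.685
vertex -1.267 -2.488 0.363
vertex -2.07 -3.165 1.195
endloop
endfacet
facet normal -0.599 -0.506 0.620
outer loop
vertex -1.637 -3.077 1.685
vertex -2.07 -3.165 1.195
vertex -1.591 -3.608 1.296
endloop
endfacet
facet normal 0.600 0.505 -0.621
outer loop
vertex -1.267 -2.488 0.363
vertex -0.789 -2.932 0.464
vertex -1.222 -3.02 -0.026
endloop
endfacet
facet normal -0.798 0.311 -0.517
outer loop
vertex -1.267 -2.488 0.363
vertex -1.222 -3.02 -0.026
vertex -2.07 -3.165 1.195
endloop
endfacet
facet normal -0.798 0.311 -0.517
outer loop
vertex -2.07 -3.165 1.195
vertex -1.222 -3.02 -0.026
vertex -2.025 -3.697 0.806
endloop
endfacet
facet normal -0.598 -0.505 0.622
outer loop
vertex -2.07 -3.165 1.195
vertex -2.025 -3.697 0.806
vertex -1.591 -3.608 1.296
endloop
endfacet
facet normal 0.599 0.506 -0.620
outer loop
vertex -1.222 -3.02 -0.026
vertex -0.789 -2.932 0.464
vertex -0.743 -3.463 0.075
endloop
endfacet
facet normal -0.339 -0.542 -0.769
outer loop
vertex -1.222 -3.02 -0.026
vertex -0.743 -3.463 0.075
vertex -2.025 -3.697 0.806
endloop
endfacet
facet normal -0.339 -0.543 -0.768
outer loop
vertex -2.025 -3.697 0.806
vertex -0.743 -3.463 0.075
vertex -1.546 -4.14 0.908
endloop
endfacet
facet normal -0.599 -0.504 0.622
outer loop
vertex -2.025 -3.697 0.806
vertex -1.546 -4.14 0.908
vertex -1.591 -3.608 1.296
endloop
endfacet
facet normal 0.599 0.506 -0.620
outer loop
vertex -0.743 -3.463 0.075
vertex -0.789 -2.932 0.464
vertex -0.31 -3.375 0.565
endloop
endfacet
facet normal 0.458 -0.853 -0.252
outer loop
vertex -0.743 -3.463 0.075
vertex -0.31 -3.375 0.565
vertex -1.546 -4.14 0.908
endloop
endfacet
facet normal 0.458 -0.853 -0.252
outer loop
vertex -1.546 -4.14 0.908
vertex -0.31 -3.375 0.565
vertex -1.113 -4.052 1.397
endloop
endfacet
facet normal -0.600 -0.504 0.622
outer loop
vertex -1.546 -4.14 0.908
vertex -1.113 -4.052 1.397
vertex -1.591 -3.608 1.296
endloop
endfacet
facet normal -0.350 -0.391 0.851
outer loop
vertex 4.621 0.227 -3.094
vertex 4.413 1.992 -2.368
vertex 2.583 0.314 -3.891
endloop
endfacet
facet normal 0.109 -0.919 -0.378
outer loop
vertex 3.167 0.968 -5.312
vertex 4.621 0.227 -3.094
vertex 2.583 0.314 -3.891
endloop
endfacet
facet normal -0.350 -0.391 0.851
outer loop
vertex 2.583 0.314 -3.891
vertex 4.413 1.992 -2.368
vertex 2.375 2.079 -3.165
endloop
endfacet
facet normal -0.931 0.040 -0.364
outer loop
vertex 2.375 2.079 -3.165
vertex 3.167 0.968 -5.312
vertex 2.583 0.314 -3.891
endloop
endfacet
facet normal 0.931 -0.040 0.364
outer loop
vertex 4.621 0.227 -3.094
vertex 4.997 2.646 -3.789
vertex 4.413 1.992 -2.368
endloop
endfacet
facet normal 0.109 -0.919 -0.378
outer loop
vertex 5.205 0.881 -4.515
vertex 4.621 0.227 -3.094
vertex 3.167 0.968 -5.312
endloop
endfacet
facet normal 0.931 -0.040 0.364
outer loop
vertex 5.205 0.881 -4.515
vertex 4.997 2.646 -3.789
vertex 4.621 0.227 -3.094
endloop
endfacet
facet normal -0.109 0.919 0.378
outer loop
vertex 4.413 1.992 -2.368
vertex 4.997 2.646 -3.789
vertex 2.375 2.079 -3.165
endloop
endfacet
facet normal -0.931 0.040 -0.364
outer loop
vertex 2.959 2.733 -4.586
vertex 3.167 0.968 -5.312
vertex 2.375 2.079 -3.165
endloop
endfacet
facet normal -0.109 0.919 0.378
outer loop
vertex 2.375 2.079 -3.165
vertex 4.997 2.646 -3.789
vertex 2.959 2.733 -4.586
endloop
endfacet
facet normal 0.350 0.391 -0.851
outer loop
vertex 2.959 2.733 -4.586
vertex 5.205 0.881 -4.515
vertex 3.167 0.968 -5.312
endloop
endfacet
facet normal 0.350 0.391 -0.851
outer loop
vertex 4.997 2.646 -3.789
vertex 5.205 0.881 -4.515
vertex 2.959 2.733 -4.586
endloop
endfacet

endsolid


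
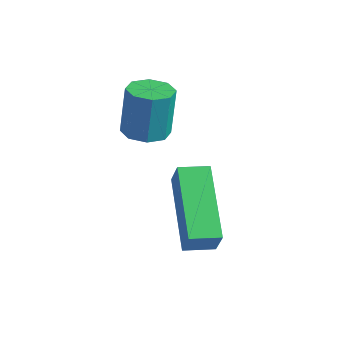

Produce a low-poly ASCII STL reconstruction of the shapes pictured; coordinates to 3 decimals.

solid 
facet normal -0.566 -0.819 0.096
outer loop
vertex 3.78 -4.937 1.572
vertex 2.227 -3.748 2.558
vertex 3.414 -4.775 0.8
endloop
endfacet
facet normal 0.709 -0.544 -0.450
outer loop
vertex 3.873 -4.112 0.722
vertex 3.78 -4.937 1.572
vertex 3.414 -4.775 0.8
endloop
endfacet
facet normal -0.566 -0.819 0.096
outer loop
vertex 3.414 -4.775 0.8
vertex 2.227 -3.748 2.558
vertex 1.861 -3.586 1.785
endloop
endfacet
facet normal -0.420 0.187 -0.888
outer loop
vertex 1.861 -3.586 1.785
vertex 3.873 -4.112 0.722
vertex 3.414 -4.775 0.8
endloop
endfacet
facet normal 0.421 -0.187 0.888
outer loop
vertex 3.78 -4.937 1.572
vertex 2.686 -3.085 2.48
vertex 2.227 -3.748 2.558
endloop
endfacet
facet normal 0.709 -0.543 -0.450
outer loop
vertex 4.239 -4.274 1.495
vertex 3.78 -4.937 1.572
vertex 3.873 -4.112 0.722
endloop
endfacet
facet normal 0.420 -0.187 0.888
outer loop
vertex 4.239 -4.274 1.495
vertex 2.686 -3.085 2.48
vertex 3.78 -4.937 1.572
endloop
endfacet
facet normal -0.709 0.544 0.450
outer loop
vertex 2.227 -3.748 2.558
vertex 2.686 -3.085 2.48
vertex 1.861 -3.586 1.785
endloop
endfacet
facet normal -0.420 0.188 -0.888
outer loop
vertex 2.32 -2.923 1.708
vertex 3.873 -4.112 0.722
vertex 1.861 -3.586 1.785
endloop
endfacet
facet normal -0.709 0.543 0.450
outer loop
vertex 1.861 -3.586 1.785
vertex 2.686 -3.085 2.48
vertex 2.32 -2.923 1.708
endloop
endfacet
facet normal 0.566 0.819 -0.096
outer loop
vertex 2.32 -2.923 1.708
vertex 4.239 -4.274 1.495
vertex 3.873 -4.112 0.722
endloop
endfacet
facet normal 0.566 0.819 -0.096
outer loop
vertex 2.686 -3.085 2.48
vertex 4.239 -4.274 1.495
vertex 2.32 -2.923 1.708
endloop
endfacet
facet normal 0.029 -0.163 -0.986
outer loop
vertex 1.33 -3.063 2.956
vertex 0.92 -3.525 3.02
vertex 0.881 -2.914 2.918
endloop
endfacet
facet normal 0.323 0.936 -0.143
outer loop
vertex 1.33 -3.063 2.956
vertex 0.881 -2.914 2.918
vertex 1.289 -2.834 4.357
endloop
endfacet
facet normal 0.323 0.936 -0.143
outer loop
vertex 1.289 -2.834 4.357
vertex 0.881 -2.914 2.918
vertex 0.84 -2.685 4.319
endloop
endfacet
facet normal -0.030 0.161 0.986
outer loop
vertex 1.289 -2.834 4.357
vertex 0.84 -2.685 4.319
vertex 0.88 -3.295 4.42
endloop
endfacet
facet normal 0.029 -0.163 -0.986
outer loop
vertex 0.881 -2.914 2.918
vertex 0.92 -3.525 3.02
vertex 0.455 -3.123 2.94
endloop
endfacet
facet normal -0.442 0.883 -0.157
outer loop
vertex 0.881 -2.914 2.918
vertex 0.455 -3.123 2.94
vertex 0.84 -2.685 4.319
endloop
endfacet
facet normal -0.440 0.884 -0.158
outer loop
vertex 0.84 -2.685 4.319
vertex 0.455 -3.123 2.94
vertex 0.414 -2.893 4.341
endloop
endfacet
facet normal -0.028 0.162 0.986
outer loop
vertex 0.84 -2.685 4.319
vertex 0.414 -2.893 4.341
vertex 0.88 -3.295 4.42
endloop
endfacet
facet normal 0.029 -0.163 -0.986
outer loop
vertex 0.455 -3.123 2.94
vertex 0.92 -3.525 3.02
vertex 0.302 -3.567 3.009
endloop
endfacet
facet normal -0.946 0.314 -0.079
outer loop
vertex 0.455 -3.123 2.94
vertex 0.302 -3.567 3.009
vertex 0.414 -2.893 4.341
endloop
endfacet
facet normal -0.946 0.314 -0.079
outer loop
vertex 0.414 -2.893 4.341
vertex 0.302 -3.567 3.009
vertex 0.261 -3.337 4.409
endloop
endfacet
facet normal -0.028 0.161 0.987
outer loop
vertex 0.414 -2.893 4.341
vertex 0.261 -3.337 4.409
vertex 0.88 -3.295 4.42
endloop
endfacet
facet normal 0.028 -0.160 -0.987
outer loop
vertex 0.302 -3.567 3.009
vertex 0.92 -3.525 3.02
vertex 0.511 -3.986 3.083
endloop
endfacet
facet normal -0.897 -0.439 0.046
outer loop
vertex 0.302 -3.567 3.009
vertex 0.511 -3.986 3.083
vertex 0.261 -3.337 4.409
endloop
endfacet
facet normal -0.898 -0.439 0.045
outer loop
vertex 0.261 -3.337 4.409
vertex 0.511 -3.986 3.083
vertex 0.47 -3.757 4.484
endloop
endfacet
facet normal -0.029 0.162 0.986
outer loop
vertex 0.261 -3.337 4.409
vertex 0.47 -3.757 4.484
vertex 0.88 -3.295 4.42
endloop
endfacet
facet normal 0.030 -0.161 -0.986
outer loop
vertex 0.511 -3.986 3.083
vertex 0.92 -3.525 3.02
vertex 0.96 -4.135 3.121
endloop
endfacet
facet normal -0.323 -0.936 0.143
outer loop
vertex 0.511 -3.986 3.083
vertex 0.96 -4.135 3.121
vertex 0.47 -3.757 4.484
endloop
endfacet
facet normal -0.323 -0.936 0.143
outer loop
vertex 0.47 -3.757 4.484
vertex 0.96 -4.135 3.121
vertex 0.919 -3.906 4.522
endloop
endfacet
facet normal -0.029 0.163 0.986
outer loop
vertex 0.47 -3.757 4.484
vertex 0.919 -3.906 4.522
vertex 0.88 -3.295 4.42
endloop
endfacet
facet normal 0.028 -0.162 -0.986
outer loop
vertex 0.96 -4.135 3.121
vertex 0.92 -3.525 3.02
vertex 1.386 -3.927 3.099
endloop
endfacet
facet normal 0.440 -0.884 0.157
outer loop
vertex 0.96 -4.135 3.121
vertex 1.386 -3.927 3.099
vertex 0.919 -3.906 4.522
endloop
endfacet
facet normal 0.441 -0.883 0.158
outer loop
vertex 0.919 -3.906 4.522
vertex 1.386 -3.927 3.099
vertex 1.345 -3.697 4.5
endloop
endfacet
facet normal -0.029 0.163 0.986
outer loop
vertex 0.919 -3.906 4.522
vertex 1.345 -3.697 4.5
vertex 0.88 -3.295 4.42
endloop
endfacet
facet normal 0.028 -0.161 -0.987
outer loop
vertex 1.386 -3.927 3.099
vertex 0.92 -3.525 3.02
vertex 1.539 -3.483 3.031
endloop
endfacet
facet normal 0.946 -0.314 0.079
outer loop
vertex 1.386 -3.927 3.099
vertex 1.539 -3.483 3.031
vertex 1.345 -3.697 4.5
endloop
endfacet
facet normal 0.946 -0.314 0.079
outer loop
vertex 1.345 -3.697 4.5
vertex 1.539 -3.483 3.031
vertex 1.498 -3.253 4.431
endloop
endfacet
facet normal -0.029 0.163 0.986
outer loop
vertex 1.345 -3.697 4.5
vertex 1.498 -3.253 4.431
vertex 0.88 -3.295 4.42
endloop
endfacet
facet normal 0.029 -0.162 -0.986
outer loop
vertex 1.539 -3.483 3.031
vertex 0.92 -3.525 3.02
vertex 1.33 -3.063 2.956
endloop
endfacet
facet normal 0.898 0.438 -0.046
outer loop
vertex 1.539 -3.483 3.031
vertex 1.33 -3.063 2.956
vertex 1.498 -3.253 4.431
endloop
endfacet
facet normal 0.897 0.439 -0.046
outer loop
vertex 1.498 -3.253 4.431
vertex 1.33 -3.063 2.956
vertex 1.289 -2.834 4.357
endloop
endfacet
facet normal -0.028 0.160 0.987
outer loop
vertex 1.498 -3.253 4.431
vertex 1.289 -2.834 4.357
vertex 0.88 -3.295 4.42
endloop
endfacet

endsolid


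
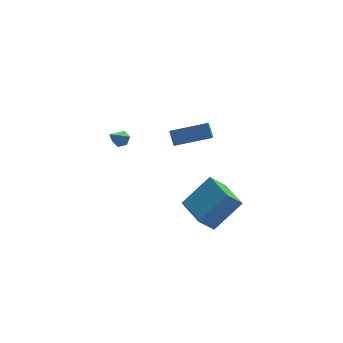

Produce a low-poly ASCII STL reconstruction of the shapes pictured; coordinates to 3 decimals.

solid 
facet normal 0.533 0.433 -0.727
outer loop
vertex -0.399 3.286 -1.596
vertex -0.644 3.005 -1.943
vertex -0.829 3.461 -1.807
endloop
endfacet
facet normal -0.092 0.667 0.740
outer loop
vertex -0.399 3.286 -1.596
vertex -0.829 3.461 -1.807
vertex -1.396 2.395 -0.917
endloop
endfacet
facet normal 0.531 0.433 -0.728
outer loop
vertex -0.829 3.461 -1.807
vertex -0.644 3.005 -1.943
vertex -1.075 3.179 -2.154
endloop
endfacet
facet normal -0.823 0.551 0.136
outer loop
vertex -0.829 3.461 -1.807
vertex -1.075 3.179 -2.154
vertex -1.396 2.395 -0.917
endloop
endfacet
facet normal 0.531 0.434 -0.728
outer loop
vertex -1.075 3.179 -2.154
vertex -0.644 3.005 -1.943
vertex -0.89 2.724 -2.29
endloop
endfacet
facet normal -0.889 -0.246 -0.387
outer loop
vertex -1.075 3.179 -2.154
vertex -0.89 2.724 -2.29
vertex -1.396 2.395 -0.917
endloop
endfacet
facet normal 0.533 0.432 -0.728
outer loop
vertex -0.89 2.724 -2.29
vertex -0.644 3.005 -1.943
vertex -0.46 2.549 -2.079
endloop
endfacet
facet normal -0.227 -0.925 -0.305
outer loop
vertex -0.89 2.724 -2.29
vertex -0.46 2.549 -2.079
vertex -1.396 2.395 -0.917
endloop
endfacet
facet normal 0.533 0.432 -0.727
outer loop
vertex -0.46 2.549 -2.079
vertex -0.644 3.005 -1.943
vertex -0.214 2.831 -1.731
endloop
endfacet
facet normal 0.505 -0.810 0.299
outer loop
vertex -0.46 2.549 -2.079
vertex -0.214 2.831 -1.731
vertex -1.396 2.395 -0.917
endloop
endfacet
facet normal 0.533 0.433 -0.727
outer loop
vertex -0.214 2.831 -1.731
vertex -0.644 3.005 -1.943
vertex -0.399 3.286 -1.596
endloop
endfacet
facet normal 0.570 -0.012 0.821
outer loop
vertex -0.214 2.831 -1.731
vertex -0.399 3.286 -1.596
vertex -1.396 2.395 -0.917
endloop
endfacet
facet normal -0.664 -0.081 0.743
outer loop
vertex 3.006 -3.459 -1.889
vertex 2.695 -1.606 -1.966
vertex 1.468 -3.775 -3.298
endloop
endfacet
facet normal 0.165 -0.985 0.041
outer loop
vertex 2.305 -3.674 -4.234
vertex 3.006 -3.459 -1.889
vertex 1.468 -3.775 -3.298
endloop
endfacet
facet normal -0.664 -0.081 0.743
outer loop
vertex 1.468 -3.775 -3.298
vertex 2.695 -1.606 -1.966
vertex 1.157 -1.923 -3.374
endloop
endfacet
facet normal -0.729 -0.150 -0.668
outer loop
vertex 1.157 -1.923 -3.374
vertex 2.305 -3.674 -4.234
vertex 1.468 -3.775 -3.298
endloop
endfacet
facet normal 0.729 0.150 0.668
outer loop
vertex 3.006 -3.459 -1.889
vertex 3.532 -1.505 -2.902
vertex 2.695 -1.606 -1.966
endloop
endfacet
facet normal 0.166 -0.985 0.041
outer loop
vertex 3.843 -3.357 -2.826
vertex 3.006 -3.459 -1.889
vertex 2.305 -3.674 -4.234
endloop
endfacet
facet normal 0.729 0.150 0.668
outer loop
vertex 3.843 -3.357 -2.826
vertex 3.532 -1.505 -2.902
vertex 3.006 -3.459 -1.889
endloop
endfacet
facet normal -0.165 0.985 -0.041
outer loop
vertex 2.695 -1.606 -1.966
vertex 3.532 -1.505 -2.902
vertex 1.157 -1.923 -3.374
endloop
endfacet
facet normal -0.729 -0.150 -0.668
outer loop
vertex 1.994 -1.821 -4.311
vertex 2.305 -3.674 -4.234
vertex 1.157 -1.923 -3.374
endloop
endfacet
facet normal -0.165 0.985 -0.040
outer loop
vertex 1.157 -1.923 -3.374
vertex 3.532 -1.505 -2.902
vertex 1.994 -1.821 -4.311
endloop
endfacet
facet normal 0.664 0.081 -0.743
outer loop
vertex 1.994 -1.821 -4.311
vertex 3.843 -3.357 -2.826
vertex 2.305 -3.674 -4.234
endloop
endfacet
facet normal 0.664 0.081 -0.743
outer loop
vertex 3.532 -1.505 -2.902
vertex 3.843 -3.357 -2.826
vertex 1.994 -1.821 -4.311
endloop
endfacet
facet normal -0.949 0.192 -0.250
outer loop
vertex 2.187 3.954 -2.713
vertex 2.496 4.683 -3.324
vertex 2.249 3.33 -3.427
endloop
endfacet
facet normal -0.309 -0.729 0.610
outer loop
vertex 4.184 2.937 -2.916
vertex 2.187 3.954 -2.713
vertex 2.249 3.33 -3.427
endloop
endfacet
facet normal -0.949 0.192 -0.249
outer loop
vertex 2.249 3.33 -3.427
vertex 2.496 4.683 -3.324
vertex 2.557 4.058 -4.038
endloop
endfacet
facet normal 0.065 -0.657 -0.751
outer loop
vertex 2.557 4.058 -4.038
vertex 4.184 2.937 -2.916
vertex 2.249 3.33 -3.427
endloop
endfacet
facet normal -0.065 0.657 0.751
outer loop
vertex 2.187 3.954 -2.713
vertex 4.431 4.29 -2.813
vertex 2.496 4.683 -3.324
endloop
endfacet
facet normal -0.309 -0.729 0.611
outer loop
vertex 4.123 3.562 -2.202
vertex 2.187 3.954 -2.713
vertex 4.184 2.937 -2.916
endloop
endfacet
facet normal -0.065 0.658 0.751
outer loop
vertex 4.123 3.562 -2.202
vertex 4.431 4.29 -2.813
vertex 2.187 3.954 -2.713
endloop
endfacet
facet normal 0.309 0.728 -0.611
outer loop
vertex 2.496 4.683 -3.324
vertex 4.431 4.29 -2.813
vertex 2.557 4.058 -4.038
endloop
endfacet
facet normal 0.065 -0.657 -0.751
outer loop
vertex 4.493 3.666 -3.527
vertex 4.184 2.937 -2.916
vertex 2.557 4.058 -4.038
endloop
endfacet
facet normal 0.309 0.729 -0.611
outer loop
vertex 2.557 4.058 -4.038
vertex 4.431 4.29 -2.813
vertex 4.493 3.666 -3.527
endloop
endfacet
facet normal 0.949 -0.193 0.250
outer loop
vertex 4.493 3.666 -3.527
vertex 4.123 3.562 -2.202
vertex 4.184 2.937 -2.916
endloop
endfacet
facet normal 0.949 -0.192 0.250
outer loop
vertex 4.431 4.29 -2.813
vertex 4.123 3.562 -2.202
vertex 4.493 3.666 -3.527
endloop
endfacet

endsolid


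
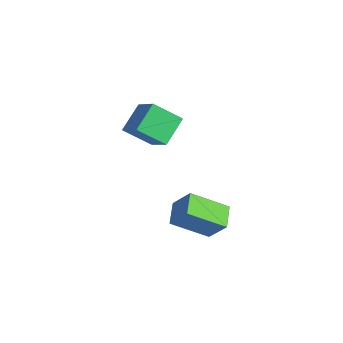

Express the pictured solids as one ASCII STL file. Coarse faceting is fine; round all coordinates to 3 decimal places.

solid 
facet normal -0.573 -0.335 -0.748
outer loop
vertex 0.125 -3.306 -1.702
vertex 0.555 -1.592 -2.799
vertex 1.14 -3.891 -2.218
endloop
endfacet
facet normal -0.207 -0.824 0.528
outer loop
vertex 1.965 -3.408 -1.141
vertex 0.125 -3.306 -1.702
vertex 1.14 -3.891 -2.218
endloop
endfacet
facet normal -0.573 -0.335 -0.748
outer loop
vertex 1.14 -3.891 -2.218
vertex 0.555 -1.592 -2.799
vertex 1.57 -2.176 -3.315
endloop
endfacet
facet normal 0.793 -0.457 -0.403
outer loop
vertex 1.57 -2.176 -3.315
vertex 1.965 -3.408 -1.141
vertex 1.14 -3.891 -2.218
endloop
endfacet
facet normal -0.793 0.457 0.403
outer loop
vertex 0.125 -3.306 -1.702
vertex 1.38 -1.109 -1.722
vertex 0.555 -1.592 -2.799
endloop
endfacet
facet normal -0.206 -0.824 0.527
outer loop
vertex 0.95 -2.824 -0.625
vertex 0.125 -3.306 -1.702
vertex 1.965 -3.408 -1.141
endloop
endfacet
facet normal -0.793 0.457 0.403
outer loop
vertex 0.95 -2.824 -0.625
vertex 1.38 -1.109 -1.722
vertex 0.125 -3.306 -1.702
endloop
endfacet
facet normal 0.206 0.824 -0.527
outer loop
vertex 0.555 -1.592 -2.799
vertex 1.38 -1.109 -1.722
vertex 1.57 -2.176 -3.315
endloop
endfacet
facet normal 0.793 -0.457 -0.403
outer loop
vertex 2.395 -1.694 -2.238
vertex 1.965 -3.408 -1.141
vertex 1.57 -2.176 -3.315
endloop
endfacet
facet normal 0.207 0.824 -0.527
outer loop
vertex 1.57 -2.176 -3.315
vertex 1.38 -1.109 -1.722
vertex 2.395 -1.694 -2.238
endloop
endfacet
facet normal 0.573 0.335 0.748
outer loop
vertex 2.395 -1.694 -2.238
vertex 0.95 -2.824 -0.625
vertex 1.965 -3.408 -1.141
endloop
endfacet
facet normal 0.573 0.335 0.748
outer loop
vertex 1.38 -1.109 -1.722
vertex 0.95 -2.824 -0.625
vertex 2.395 -1.694 -2.238
endloop
endfacet
facet normal -0.861 -0.089 -0.500
outer loop
vertex -4.45 -3.909 0.552
vertex -5.171 -2.793 1.595
vertex -3.978 -2.635 -0.486
endloop
endfacet
facet normal 0.427 -0.661 -0.617
outer loop
vertex -2.549 -2.487 0.345
vertex -4.45 -3.909 0.552
vertex -3.978 -2.635 -0.486
endloop
endfacet
facet normal -0.861 -0.089 -0.500
outer loop
vertex -3.978 -2.635 -0.486
vertex -5.171 -2.793 1.595
vertex -4.7 -1.518 0.558
endloop
endfacet
facet normal 0.276 0.745 -0.607
outer loop
vertex -4.7 -1.518 0.558
vertex -2.549 -2.487 0.345
vertex -3.978 -2.635 -0.486
endloop
endfacet
facet normal -0.276 -0.745 0.607
outer loop
vertex -4.45 -3.909 0.552
vertex -3.742 -2.645 2.426
vertex -5.171 -2.793 1.595
endloop
endfacet
facet normal 0.427 -0.660 -0.618
outer loop
vertex -3.02 -3.762 1.382
vertex -4.45 -3.909 0.552
vertex -2.549 -2.487 0.345
endloop
endfacet
facet normal -0.276 -0.745 0.607
outer loop
vertex -3.02 -3.762 1.382
vertex -3.742 -2.645 2.426
vertex -4.45 -3.909 0.552
endloop
endfacet
facet normal -0.428 0.660 0.618
outer loop
vertex -5.171 -2.793 1.595
vertex -3.742 -2.645 2.426
vertex -4.7 -1.518 0.558
endloop
endfacet
facet normal 0.276 0.745 -0.607
outer loop
vertex -3.27 -1.371 1.388
vertex -2.549 -2.487 0.345
vertex -4.7 -1.518 0.558
endloop
endfacet
facet normal -0.426 0.661 0.617
outer loop
vertex -4.7 -1.518 0.558
vertex -3.742 -2.645 2.426
vertex -3.27 -1.371 1.388
endloop
endfacet
facet normal 0.861 0.089 0.500
outer loop
vertex -3.27 -1.371 1.388
vertex -3.02 -3.762 1.382
vertex -2.549 -2.487 0.345
endloop
endfacet
facet normal 0.861 0.089 0.501
outer loop
vertex -3.742 -2.645 2.426
vertex -3.02 -3.762 1.382
vertex -3.27 -1.371 1.388
endloop
endfacet

endsolid
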